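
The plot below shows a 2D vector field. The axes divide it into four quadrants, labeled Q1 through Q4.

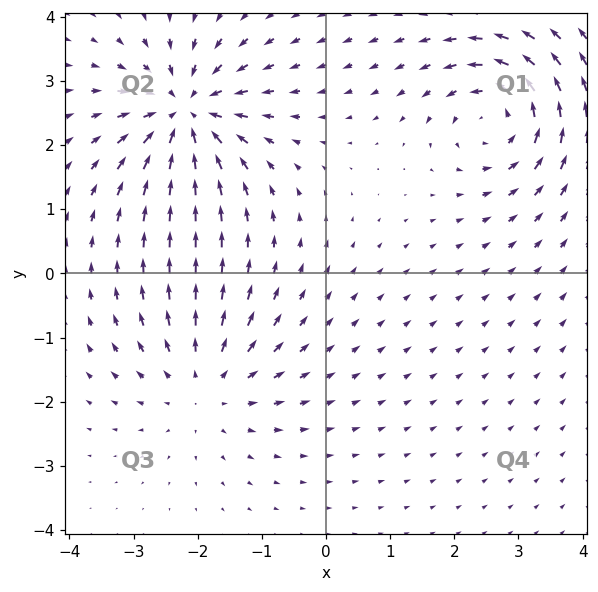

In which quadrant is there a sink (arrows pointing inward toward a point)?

Q2

The sink sits at approximately (-2.2, 2.5), which lies in quadrant Q2. The divergence there is about -6, negative as expected for a sink.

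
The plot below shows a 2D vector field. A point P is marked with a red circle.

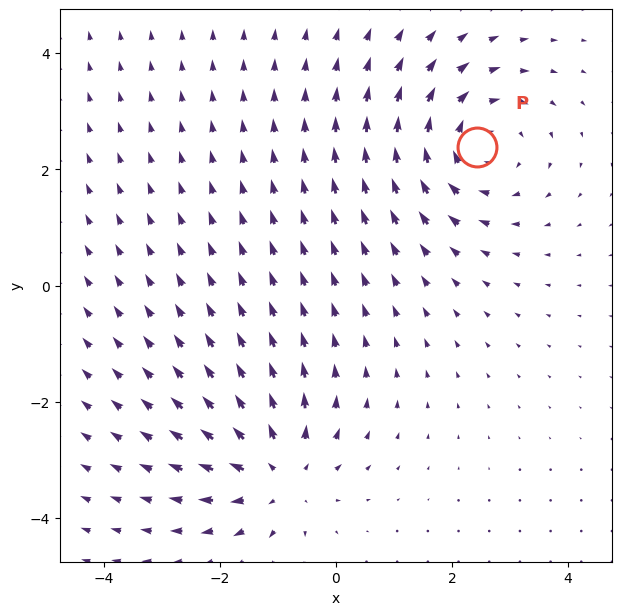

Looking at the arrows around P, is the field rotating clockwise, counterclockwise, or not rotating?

Near P at (2.4, 2.4) the arrows circulate clockwise. The curl (z-component) there is about -4; negative curl means clockwise rotation.

clockwise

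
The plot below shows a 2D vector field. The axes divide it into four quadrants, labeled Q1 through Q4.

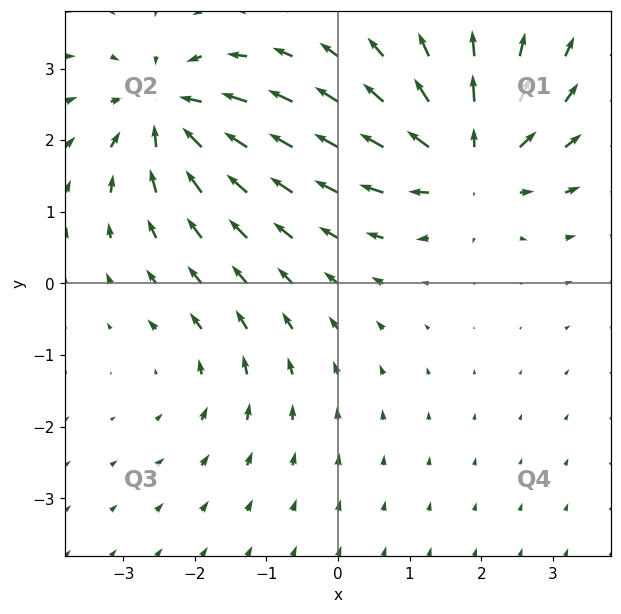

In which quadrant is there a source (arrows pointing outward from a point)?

The source sits at approximately (1.8, 1.7), which lies in quadrant Q1. The divergence there is about +6, positive as expected for a source.

Q1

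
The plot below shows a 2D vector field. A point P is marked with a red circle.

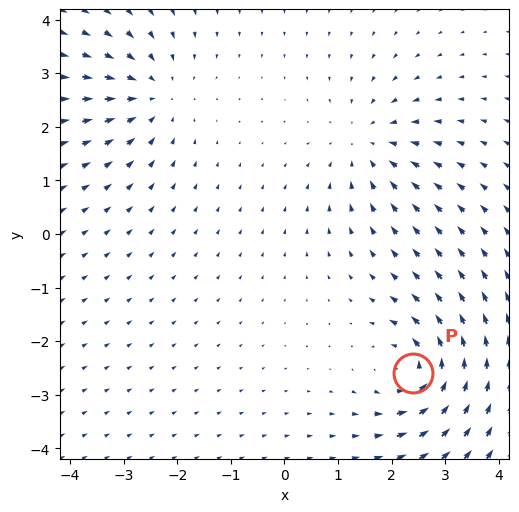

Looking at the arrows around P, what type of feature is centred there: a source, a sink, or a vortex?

At P (2.4, -2.6) the arrows circulate counterclockwise. Divergence ≈0, curl about +7 — near-zero divergence with nonzero curl is a vortex.

vortex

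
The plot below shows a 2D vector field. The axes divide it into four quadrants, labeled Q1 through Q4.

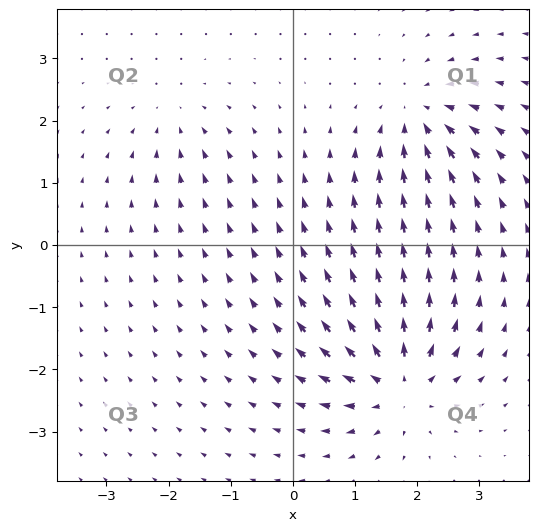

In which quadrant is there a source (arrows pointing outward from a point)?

Q4

The source sits at approximately (1.7, -2.2), which lies in quadrant Q4. The divergence there is about +7, positive as expected for a source.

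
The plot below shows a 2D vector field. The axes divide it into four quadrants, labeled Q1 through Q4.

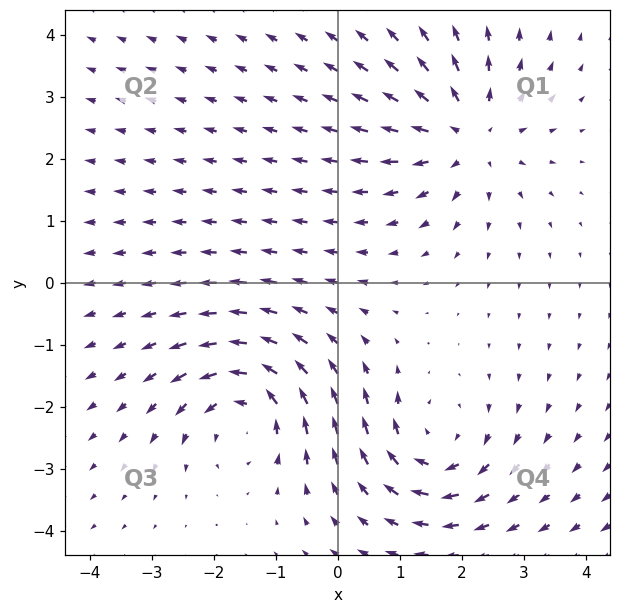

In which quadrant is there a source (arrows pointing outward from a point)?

The source sits at approximately (2.1, 2.4), which lies in quadrant Q1. The divergence there is about +5, positive as expected for a source.

Q1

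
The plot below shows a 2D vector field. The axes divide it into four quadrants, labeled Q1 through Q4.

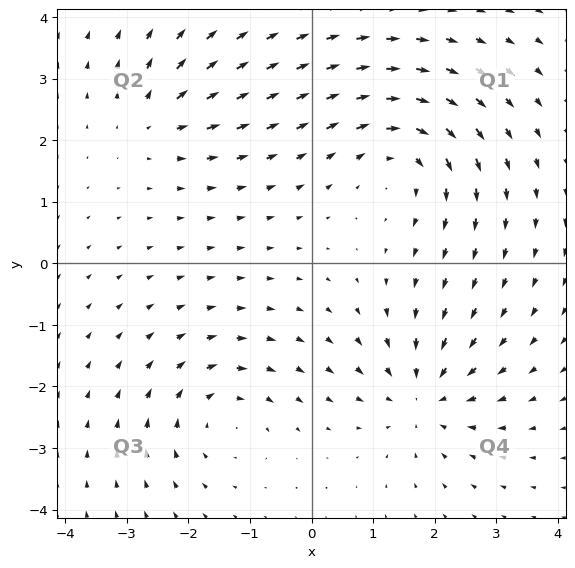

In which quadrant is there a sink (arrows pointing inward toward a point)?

Q4

The sink sits at approximately (1.8, -2.2), which lies in quadrant Q4. The divergence there is about -5, negative as expected for a sink.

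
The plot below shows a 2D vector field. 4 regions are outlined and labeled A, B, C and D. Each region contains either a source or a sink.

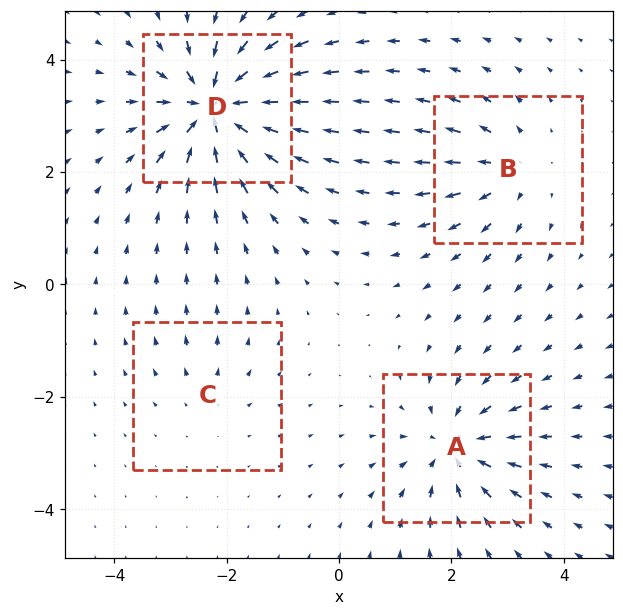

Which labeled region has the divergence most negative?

D

Divergence at each region's feature centre — A: about -6, B: about +4, C: about +2, D: about -9. Region D is most negative.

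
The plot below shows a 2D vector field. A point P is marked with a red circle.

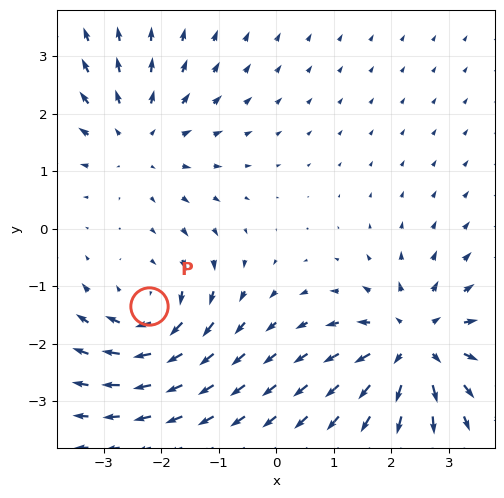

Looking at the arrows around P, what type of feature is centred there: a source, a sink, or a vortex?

At P (-2.2, -1.3) the arrows circulate clockwise. Divergence ≈0, curl about -5 — near-zero divergence with nonzero curl is a vortex.

vortex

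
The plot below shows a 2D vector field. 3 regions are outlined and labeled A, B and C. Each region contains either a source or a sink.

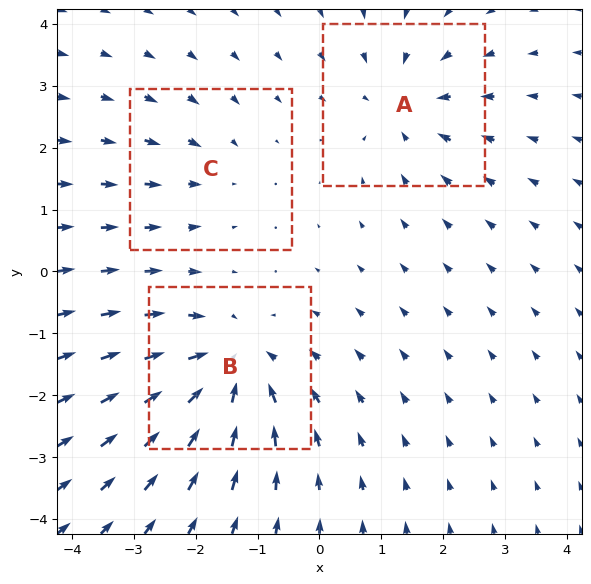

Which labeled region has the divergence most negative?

B

Divergence at each region's feature centre — A: about -3, B: about -5, C: about -2. Region B is most negative.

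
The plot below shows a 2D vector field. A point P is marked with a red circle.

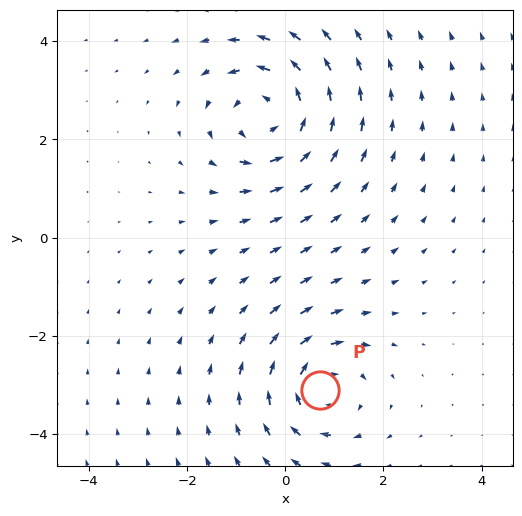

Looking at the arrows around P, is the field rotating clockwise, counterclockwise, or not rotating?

clockwise

Near P at (0.7, -3.1) the arrows circulate clockwise. The curl (z-component) there is about -3; negative curl means clockwise rotation.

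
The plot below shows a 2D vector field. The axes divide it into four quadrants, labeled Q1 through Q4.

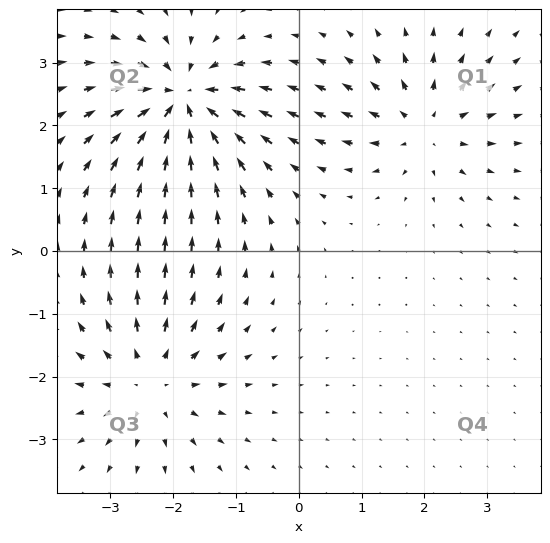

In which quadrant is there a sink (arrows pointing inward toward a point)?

Q2

The sink sits at approximately (-1.8, 2.4), which lies in quadrant Q2. The divergence there is about -7, negative as expected for a sink.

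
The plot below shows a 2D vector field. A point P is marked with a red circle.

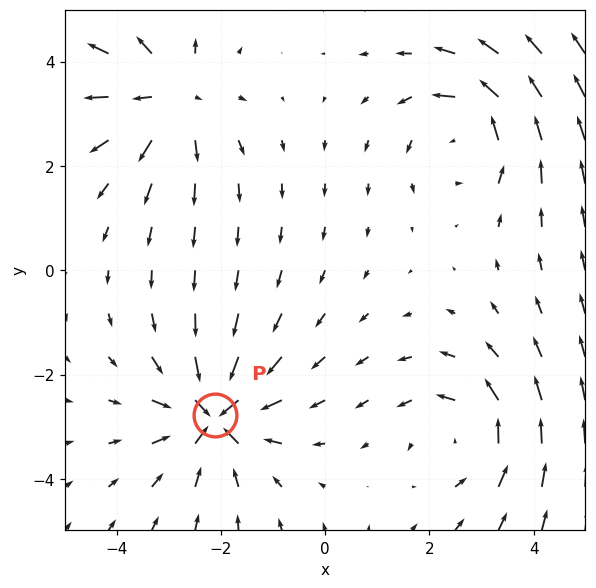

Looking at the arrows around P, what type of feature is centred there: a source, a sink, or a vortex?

sink

At P (-2.1, -2.8) the arrows converge inward. Divergence about -5, curl ≈0 — negative divergence with near-zero curl is a sink.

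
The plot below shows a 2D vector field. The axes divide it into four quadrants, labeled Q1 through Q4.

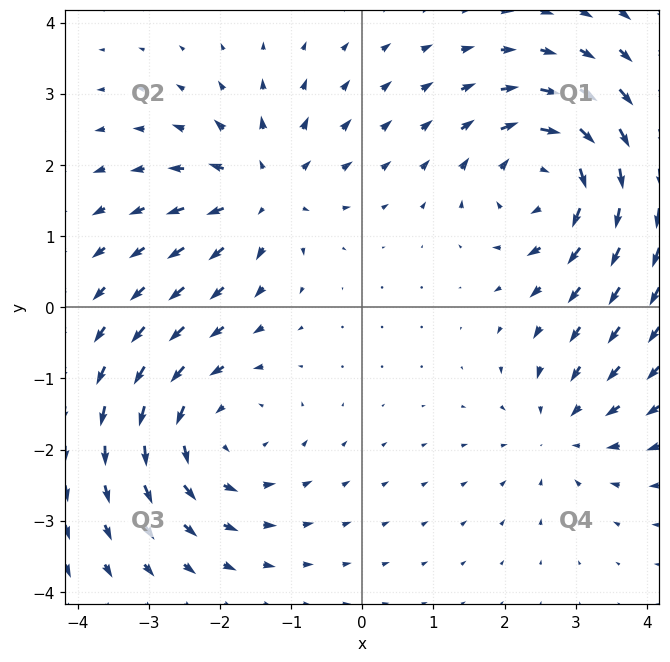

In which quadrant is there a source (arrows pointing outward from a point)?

Q2

The source sits at approximately (-1.4, 1.6), which lies in quadrant Q2. The divergence there is about +4, positive as expected for a source.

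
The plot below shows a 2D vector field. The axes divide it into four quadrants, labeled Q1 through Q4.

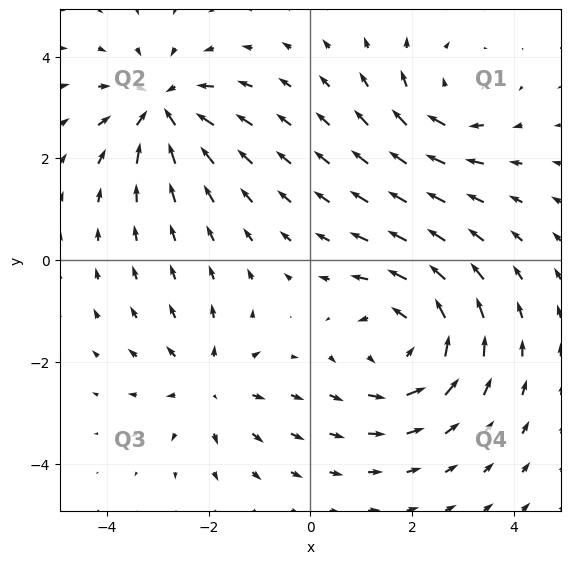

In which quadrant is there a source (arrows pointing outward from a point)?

Q3

The source sits at approximately (-2.0, -2.4), which lies in quadrant Q3. The divergence there is about +3, positive as expected for a source.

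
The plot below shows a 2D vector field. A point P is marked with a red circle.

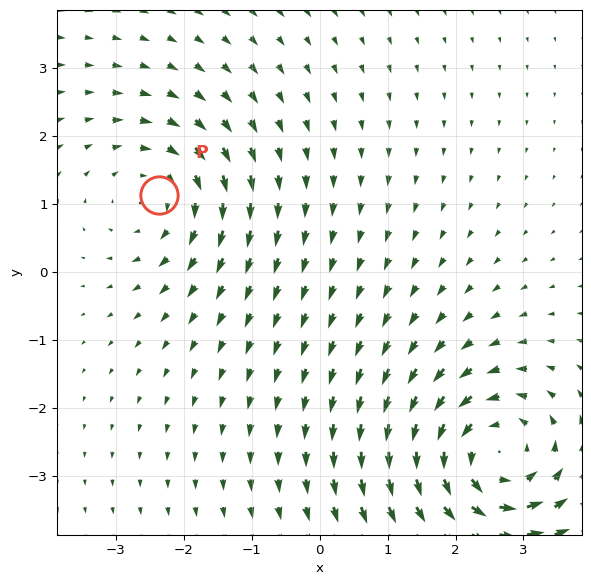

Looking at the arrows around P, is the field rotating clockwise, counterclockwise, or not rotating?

Near P at (-2.4, 1.1) the arrows circulate clockwise. The curl (z-component) there is about -3; negative curl means clockwise rotation.

clockwise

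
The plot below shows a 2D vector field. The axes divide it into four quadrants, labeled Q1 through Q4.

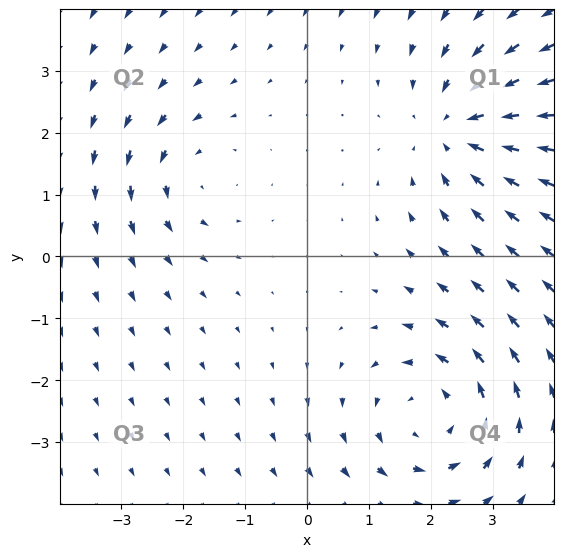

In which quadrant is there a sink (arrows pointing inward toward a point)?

Q1

The sink sits at approximately (2.5, 2.1), which lies in quadrant Q1. The divergence there is about -4, negative as expected for a sink.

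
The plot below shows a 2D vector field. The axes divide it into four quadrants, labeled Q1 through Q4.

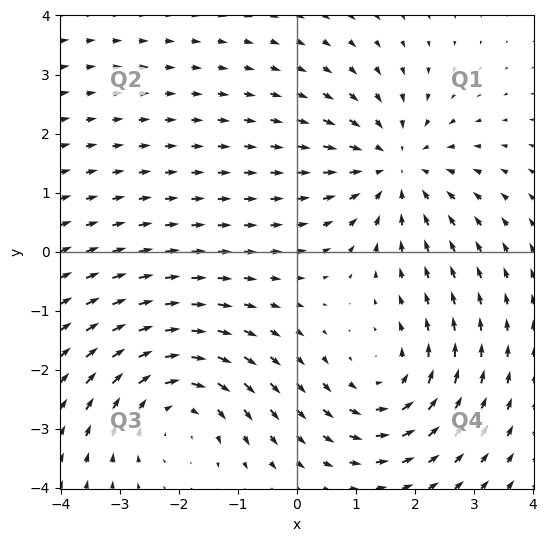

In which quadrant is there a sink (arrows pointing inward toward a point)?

The sink sits at approximately (1.7, 1.4), which lies in quadrant Q1. The divergence there is about -4, negative as expected for a sink.

Q1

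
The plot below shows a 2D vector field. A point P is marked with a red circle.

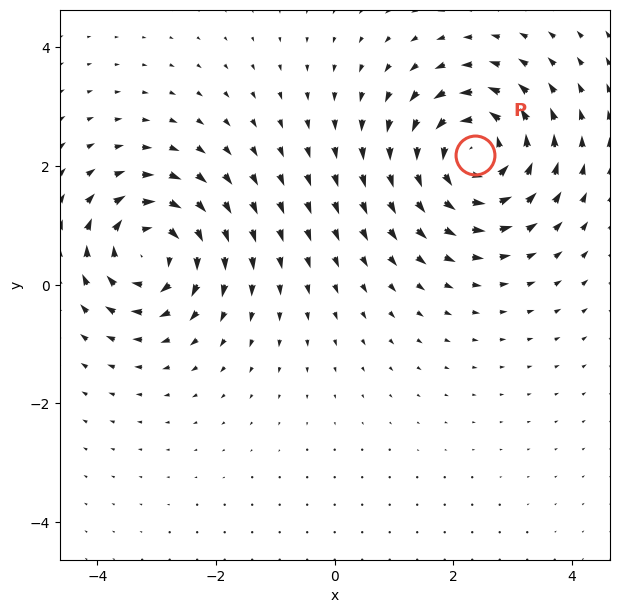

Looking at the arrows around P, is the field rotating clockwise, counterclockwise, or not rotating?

counterclockwise

Near P at (2.4, 2.2) the arrows circulate counterclockwise. The curl (z-component) there is about +5; positive curl means counterclockwise rotation.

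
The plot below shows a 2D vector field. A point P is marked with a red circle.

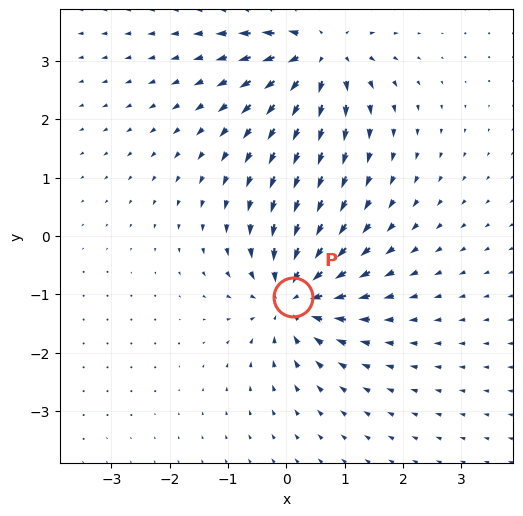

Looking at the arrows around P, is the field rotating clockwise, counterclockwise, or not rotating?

not rotating

Near P at (0.1, -1.0) the arrows show no circulation. The curl there is ≈0.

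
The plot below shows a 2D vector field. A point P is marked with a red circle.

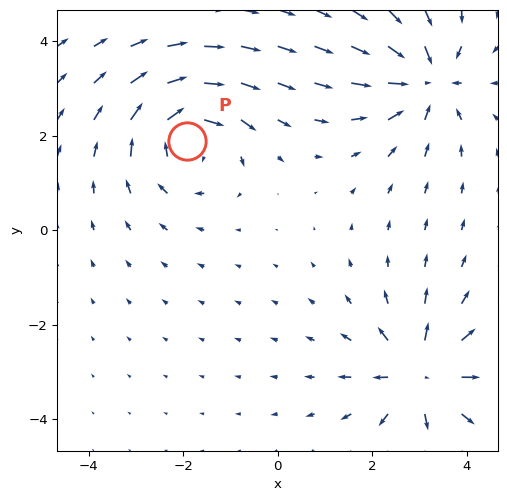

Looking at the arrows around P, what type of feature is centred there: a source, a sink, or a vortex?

vortex

At P (-1.9, 1.9) the arrows circulate clockwise. Divergence ≈0, curl about -5 — near-zero divergence with nonzero curl is a vortex.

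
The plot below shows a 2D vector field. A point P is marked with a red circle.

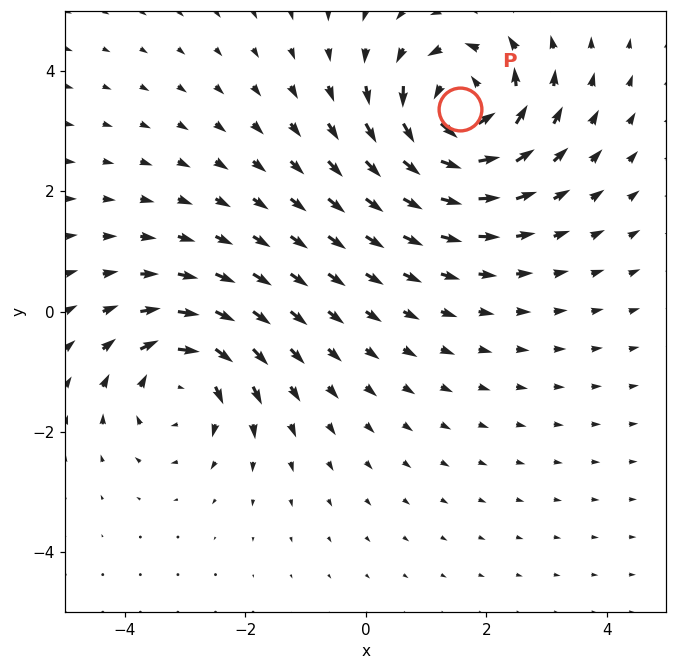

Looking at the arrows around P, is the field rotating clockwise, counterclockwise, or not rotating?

counterclockwise

Near P at (1.6, 3.4) the arrows circulate counterclockwise. The curl (z-component) there is about +5; positive curl means counterclockwise rotation.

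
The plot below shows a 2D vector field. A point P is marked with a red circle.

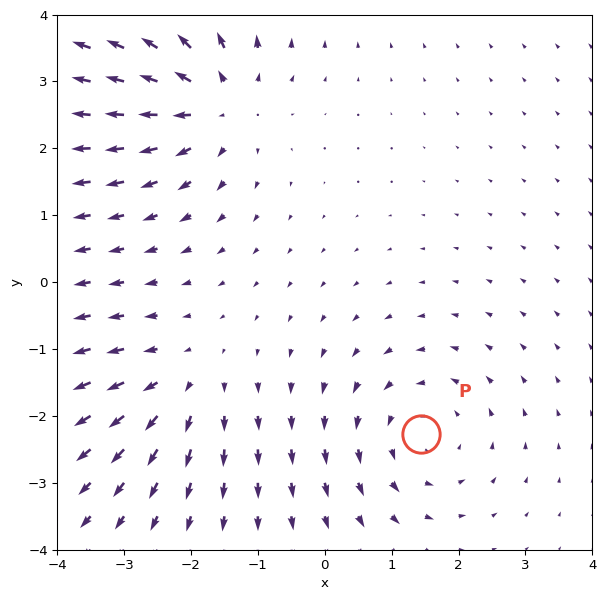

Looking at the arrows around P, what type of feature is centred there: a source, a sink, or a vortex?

vortex

At P (1.4, -2.3) the arrows circulate counterclockwise. Divergence ≈0, curl about +4 — near-zero divergence with nonzero curl is a vortex.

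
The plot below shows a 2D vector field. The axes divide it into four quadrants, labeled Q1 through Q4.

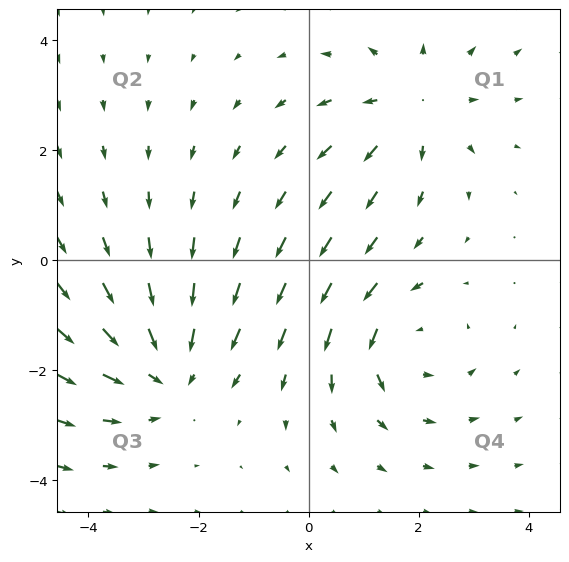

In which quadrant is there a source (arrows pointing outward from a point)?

Q1

The source sits at approximately (1.9, 2.8), which lies in quadrant Q1. The divergence there is about +4, positive as expected for a source.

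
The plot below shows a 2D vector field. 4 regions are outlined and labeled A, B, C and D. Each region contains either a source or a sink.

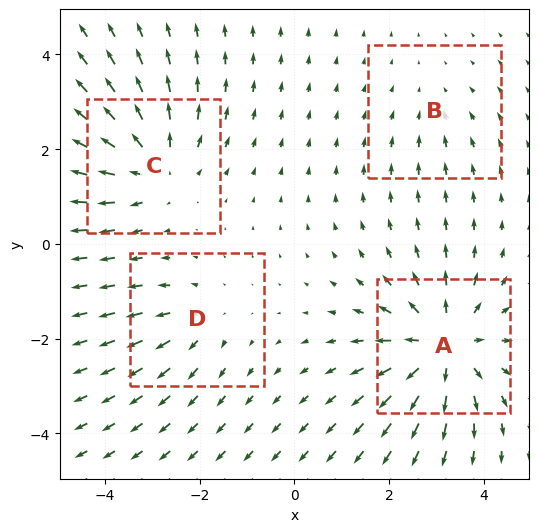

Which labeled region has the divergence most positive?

A

Divergence at each region's feature centre — A: about +7, B: about -2, C: about +5, D: about +3. Region A is most positive.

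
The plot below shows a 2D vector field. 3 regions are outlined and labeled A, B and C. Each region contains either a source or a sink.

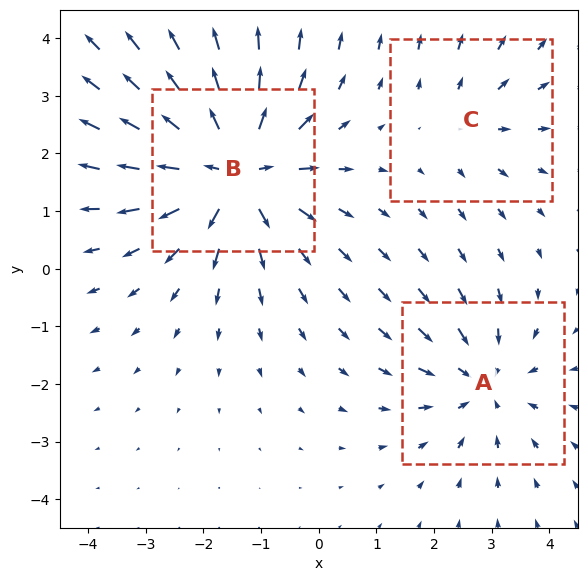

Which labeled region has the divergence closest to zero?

Divergence at each region's feature centre — A: about -3, B: about +5, C: about +2. Region C is closest to zero.

C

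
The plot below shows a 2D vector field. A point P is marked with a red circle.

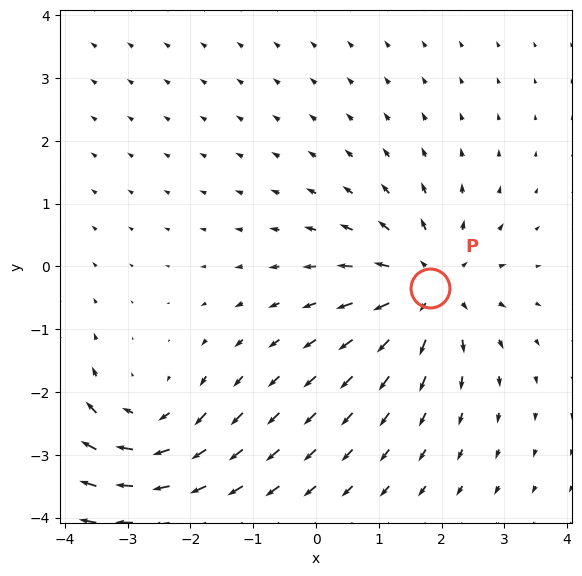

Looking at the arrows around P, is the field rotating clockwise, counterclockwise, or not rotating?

Near P at (1.8, -0.3) the arrows show no circulation. The curl there is ≈0.

not rotating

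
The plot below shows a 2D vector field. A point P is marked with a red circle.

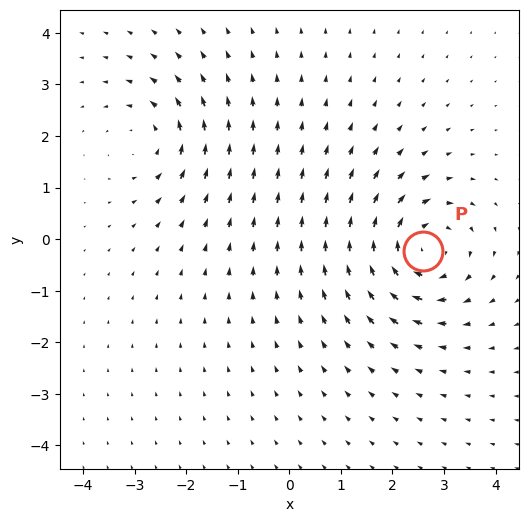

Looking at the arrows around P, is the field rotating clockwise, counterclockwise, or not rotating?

Near P at (2.6, -0.2) the arrows circulate clockwise. The curl (z-component) there is about -4; negative curl means clockwise rotation.

clockwise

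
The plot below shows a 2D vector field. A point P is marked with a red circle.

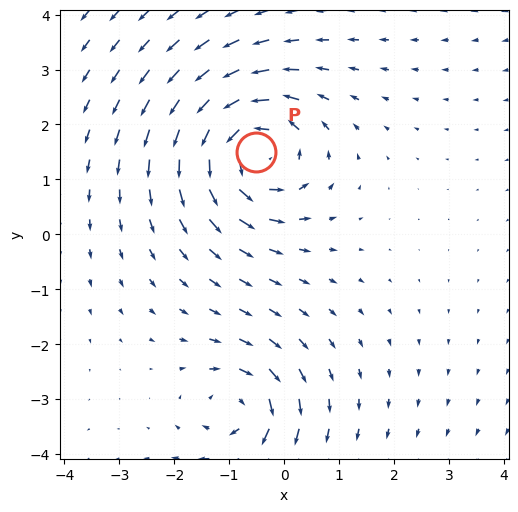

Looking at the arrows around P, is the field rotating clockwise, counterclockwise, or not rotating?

Near P at (-0.5, 1.5) the arrows circulate counterclockwise. The curl (z-component) there is about +5; positive curl means counterclockwise rotation.

counterclockwise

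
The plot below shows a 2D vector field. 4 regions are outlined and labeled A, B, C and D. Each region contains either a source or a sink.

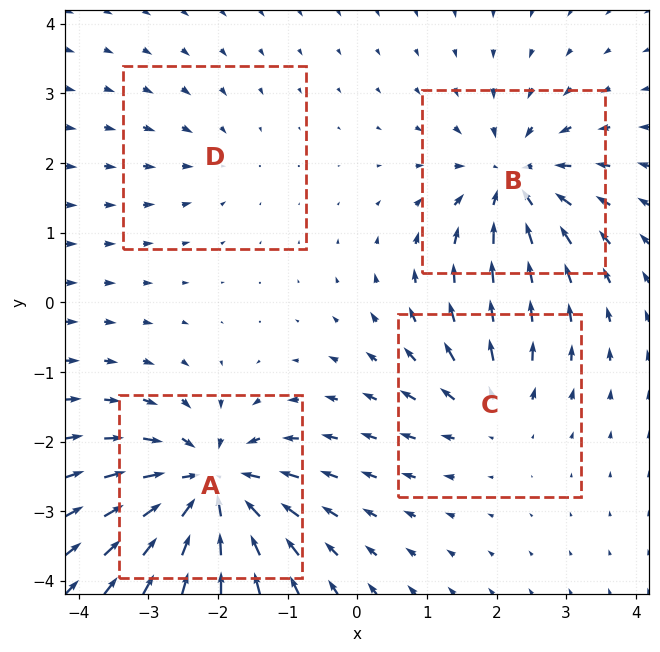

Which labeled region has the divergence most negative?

Divergence at each region's feature centre — A: about -8, B: about -6, C: about +4, D: about -2. Region A is most negative.

A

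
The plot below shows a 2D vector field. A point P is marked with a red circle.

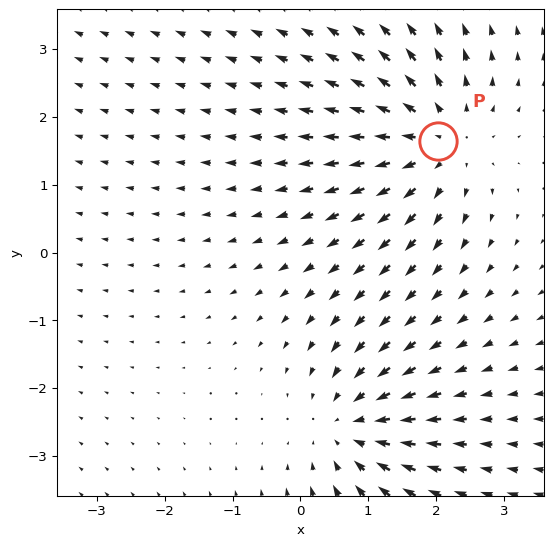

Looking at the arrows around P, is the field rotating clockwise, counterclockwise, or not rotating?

not rotating

Near P at (2.0, 1.6) the arrows show no circulation. The curl there is ≈0.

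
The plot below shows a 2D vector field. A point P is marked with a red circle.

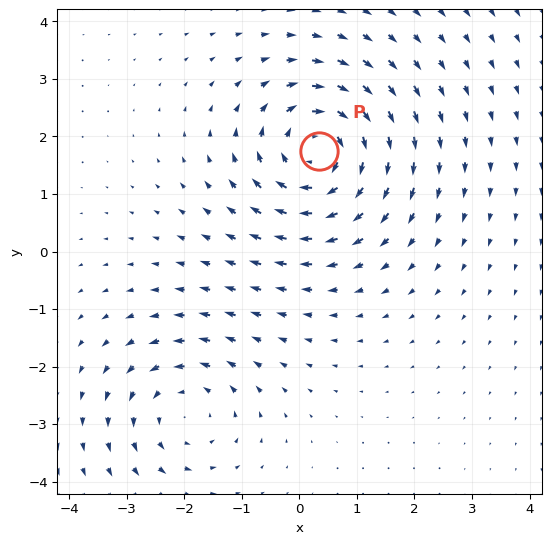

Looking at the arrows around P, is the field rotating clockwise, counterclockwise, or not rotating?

Near P at (0.3, 1.7) the arrows circulate clockwise. The curl (z-component) there is about -5; negative curl means clockwise rotation.

clockwise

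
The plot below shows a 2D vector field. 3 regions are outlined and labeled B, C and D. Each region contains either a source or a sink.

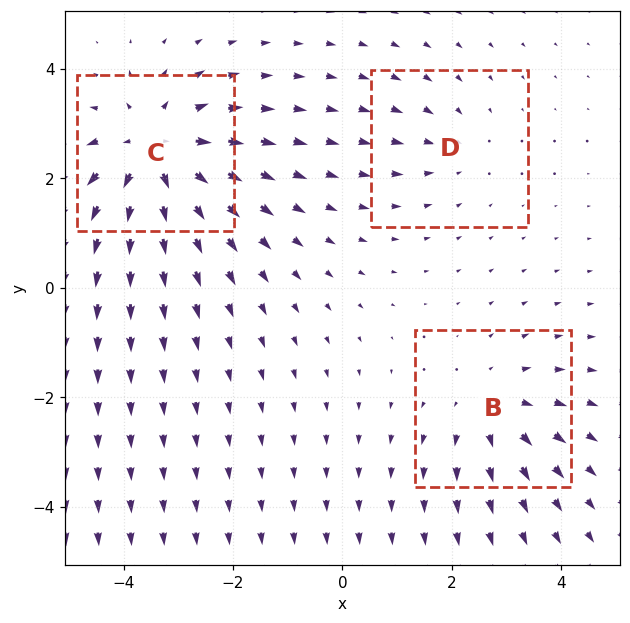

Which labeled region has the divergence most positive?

C

Divergence at each region's feature centre — B: about +3, C: about +5, D: about -2. Region C is most positive.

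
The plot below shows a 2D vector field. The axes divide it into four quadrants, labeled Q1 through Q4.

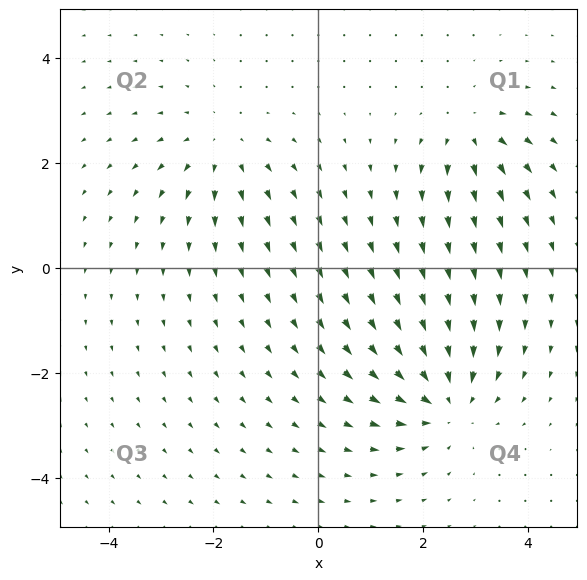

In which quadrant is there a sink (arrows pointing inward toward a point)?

The sink sits at approximately (2.4, -2.5), which lies in quadrant Q4. The divergence there is about -5, negative as expected for a sink.

Q4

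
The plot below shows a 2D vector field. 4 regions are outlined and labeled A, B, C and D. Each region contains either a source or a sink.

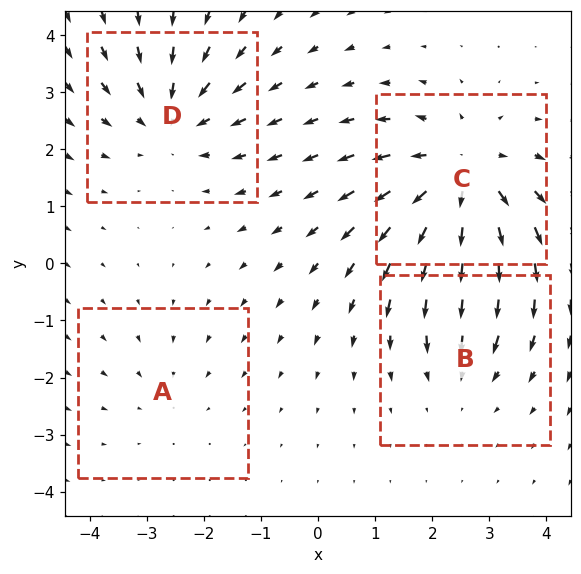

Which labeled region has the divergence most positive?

C

Divergence at each region's feature centre — A: about -2, B: about -3, C: about +6, D: about -4. Region C is most positive.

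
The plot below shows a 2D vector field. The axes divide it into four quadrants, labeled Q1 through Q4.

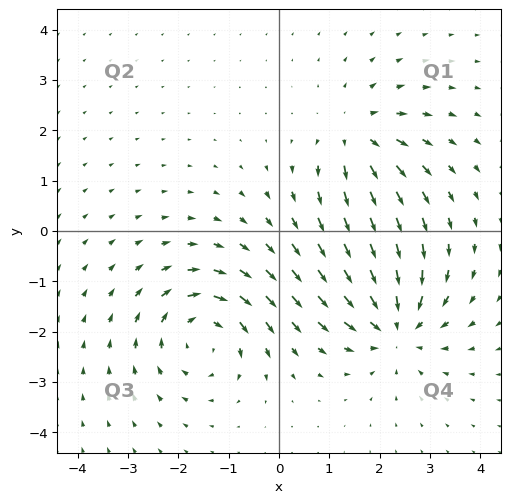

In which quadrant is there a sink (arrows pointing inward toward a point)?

The sink sits at approximately (2.3, -1.9), which lies in quadrant Q4. The divergence there is about -5, negative as expected for a sink.

Q4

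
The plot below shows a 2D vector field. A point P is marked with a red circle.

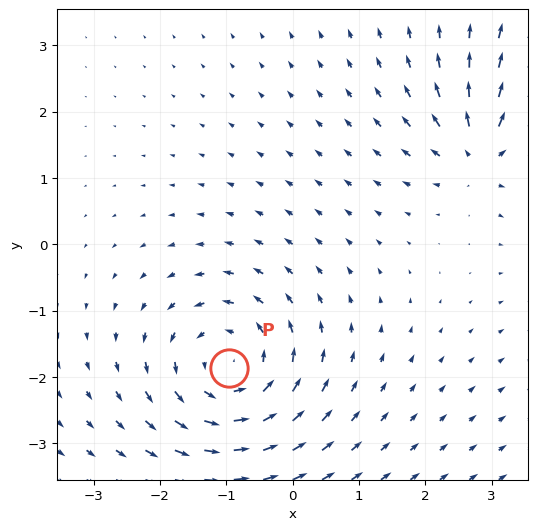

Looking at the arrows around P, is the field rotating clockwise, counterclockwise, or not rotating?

counterclockwise

Near P at (-1.0, -1.9) the arrows circulate counterclockwise. The curl (z-component) there is about +5; positive curl means counterclockwise rotation.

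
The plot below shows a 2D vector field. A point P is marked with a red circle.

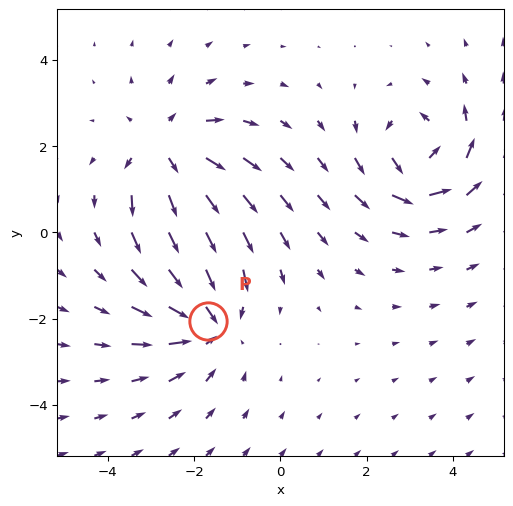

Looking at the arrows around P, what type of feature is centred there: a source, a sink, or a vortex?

sink

At P (-1.7, -2.0) the arrows converge inward. Divergence about -3, curl ≈0 — negative divergence with near-zero curl is a sink.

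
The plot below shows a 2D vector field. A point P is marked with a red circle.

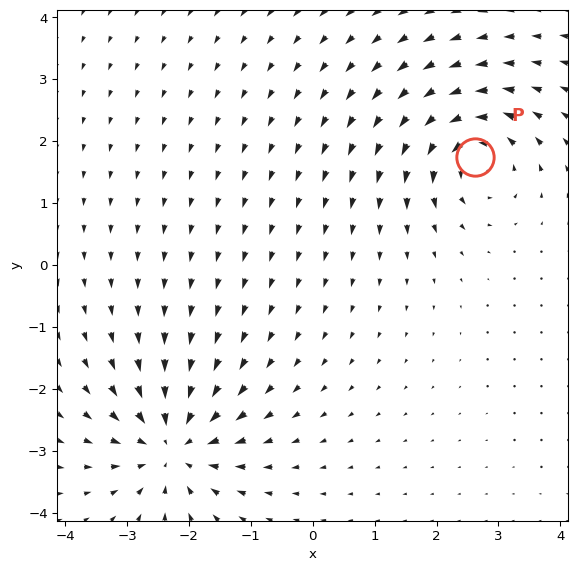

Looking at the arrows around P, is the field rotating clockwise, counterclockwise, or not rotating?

counterclockwise

Near P at (2.6, 1.8) the arrows circulate counterclockwise. The curl (z-component) there is about +4; positive curl means counterclockwise rotation.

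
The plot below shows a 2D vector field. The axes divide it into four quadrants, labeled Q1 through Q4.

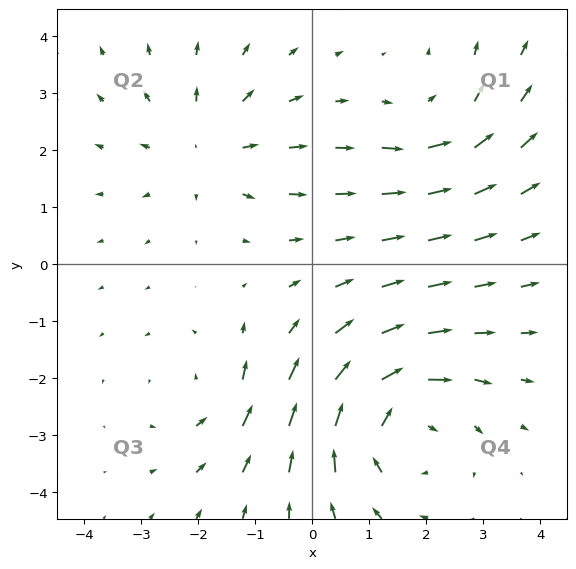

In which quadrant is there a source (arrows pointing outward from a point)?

The source sits at approximately (-1.9, 2.0), which lies in quadrant Q2. The divergence there is about +3, positive as expected for a source.

Q2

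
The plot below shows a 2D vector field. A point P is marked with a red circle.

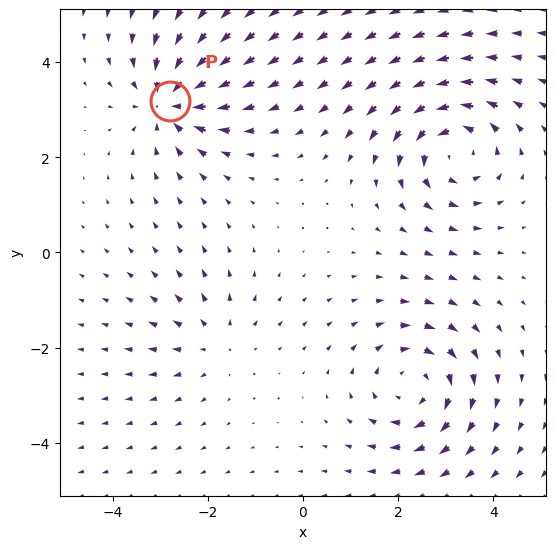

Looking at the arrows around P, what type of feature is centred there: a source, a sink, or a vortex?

sink

At P (-2.8, 3.2) the arrows converge inward. Divergence about -5, curl ≈0 — negative divergence with near-zero curl is a sink.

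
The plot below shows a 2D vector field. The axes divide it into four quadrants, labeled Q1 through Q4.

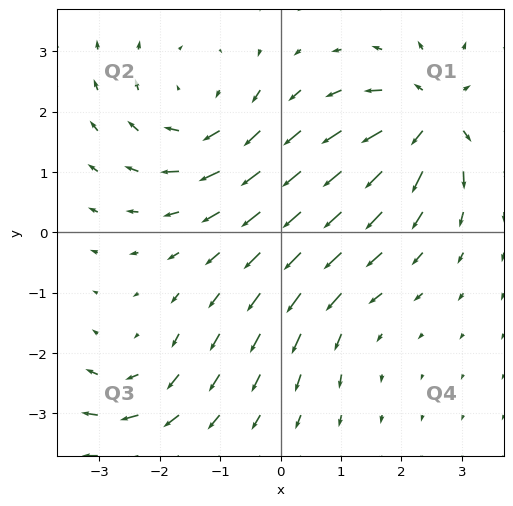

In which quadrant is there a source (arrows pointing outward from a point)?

The source sits at approximately (2.5, 1.9), which lies in quadrant Q1. The divergence there is about +6, positive as expected for a source.

Q1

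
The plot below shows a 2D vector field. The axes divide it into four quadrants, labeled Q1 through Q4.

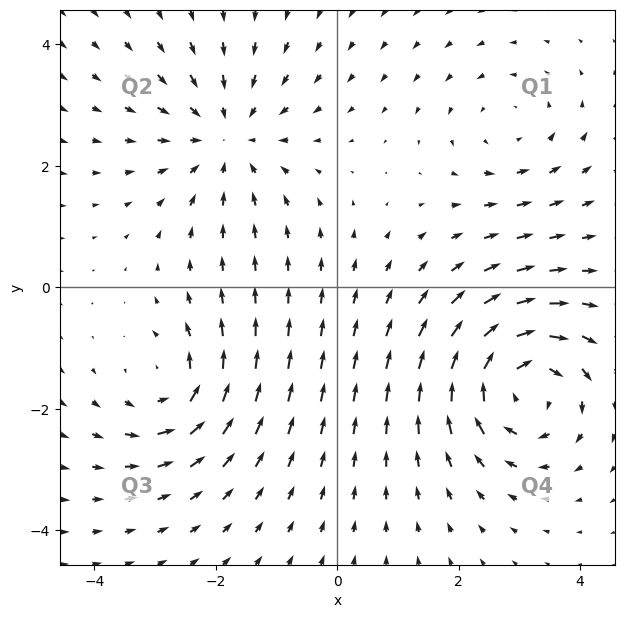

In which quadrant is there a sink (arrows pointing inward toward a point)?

Q2

The sink sits at approximately (-1.8, 2.5), which lies in quadrant Q2. The divergence there is about -3, negative as expected for a sink.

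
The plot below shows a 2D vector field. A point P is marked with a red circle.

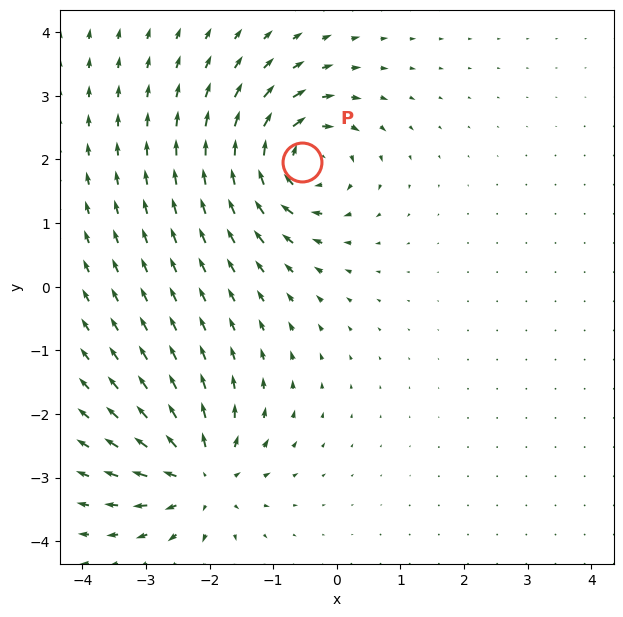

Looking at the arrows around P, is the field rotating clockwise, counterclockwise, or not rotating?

Near P at (-0.5, 2.0) the arrows circulate clockwise. The curl (z-component) there is about -5; negative curl means clockwise rotation.

clockwise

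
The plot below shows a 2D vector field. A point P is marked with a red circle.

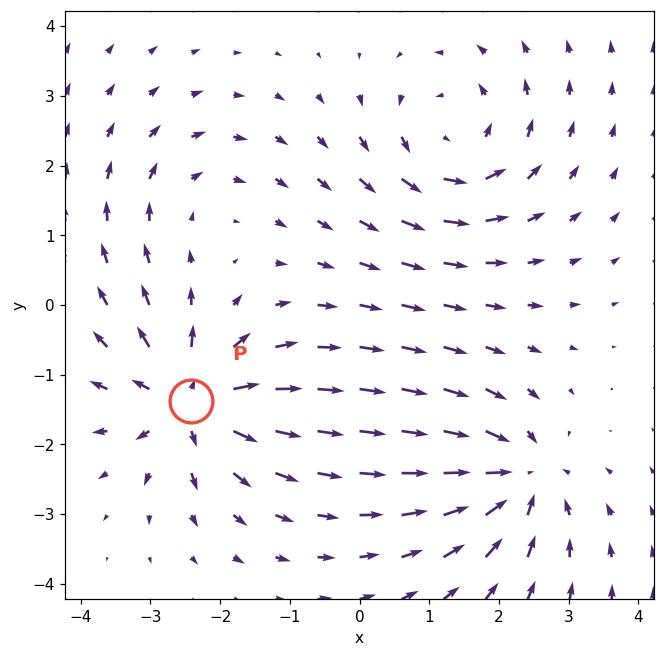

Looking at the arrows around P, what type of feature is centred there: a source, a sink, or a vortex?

At P (-2.4, -1.4) the arrows spread outward. Divergence about +6, curl ≈0 — positive divergence with near-zero curl is a source.

source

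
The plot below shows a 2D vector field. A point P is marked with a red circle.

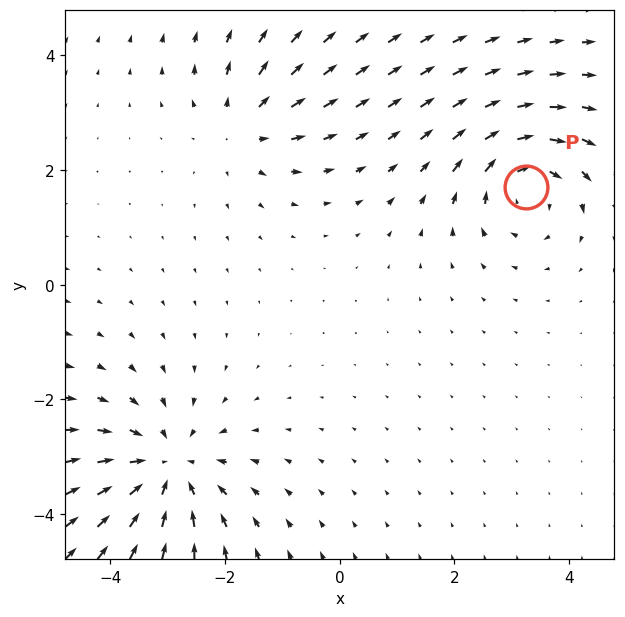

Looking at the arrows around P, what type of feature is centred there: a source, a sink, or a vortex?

At P (3.2, 1.7) the arrows circulate clockwise. Divergence ≈0, curl about -5 — near-zero divergence with nonzero curl is a vortex.

vortex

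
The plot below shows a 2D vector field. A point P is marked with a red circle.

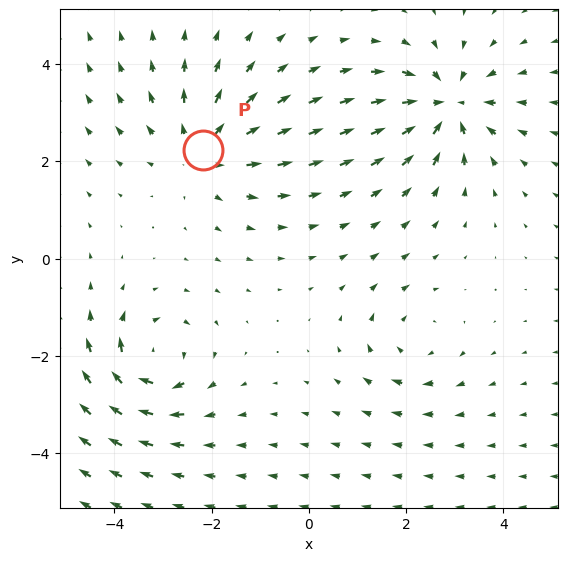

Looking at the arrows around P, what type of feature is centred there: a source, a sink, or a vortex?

source

At P (-2.2, 2.2) the arrows spread outward. Divergence about +4, curl ≈0 — positive divergence with near-zero curl is a source.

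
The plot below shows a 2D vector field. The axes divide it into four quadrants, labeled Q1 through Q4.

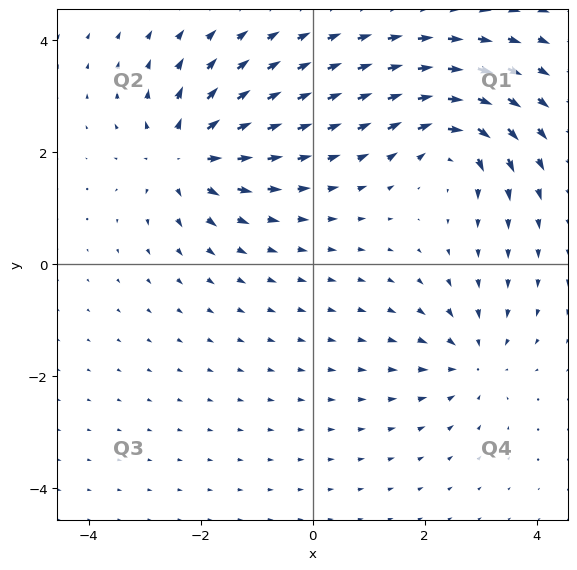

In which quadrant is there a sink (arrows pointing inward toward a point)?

Q4

The sink sits at approximately (2.8, -1.7), which lies in quadrant Q4. The divergence there is about -4, negative as expected for a sink.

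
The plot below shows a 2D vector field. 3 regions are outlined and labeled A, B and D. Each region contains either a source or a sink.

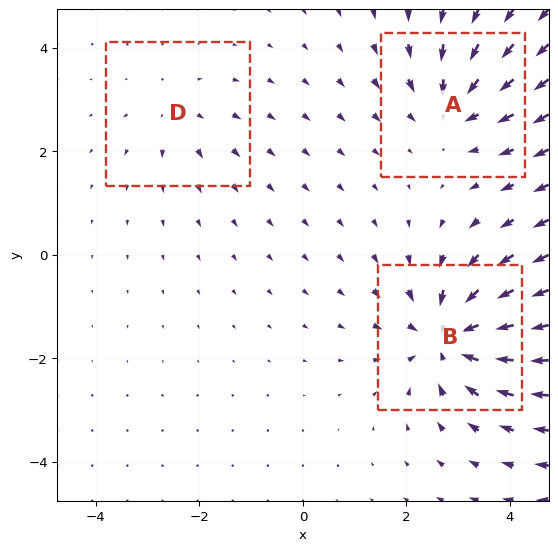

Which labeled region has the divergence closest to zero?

Divergence at each region's feature centre — A: about -3, B: about -5, D: about +2. Region D is closest to zero.

D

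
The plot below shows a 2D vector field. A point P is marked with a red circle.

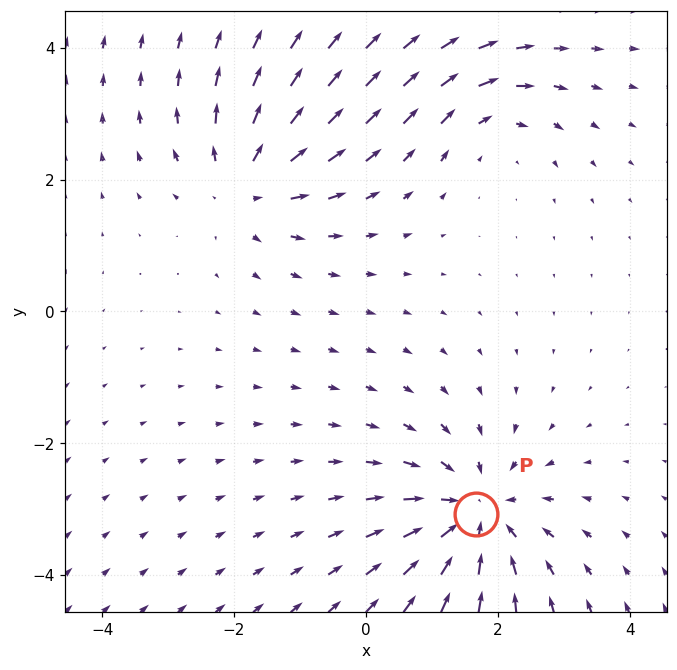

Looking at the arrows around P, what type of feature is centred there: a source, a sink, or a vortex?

At P (1.7, -3.1) the arrows converge inward. Divergence about -5, curl ≈0 — negative divergence with near-zero curl is a sink.

sink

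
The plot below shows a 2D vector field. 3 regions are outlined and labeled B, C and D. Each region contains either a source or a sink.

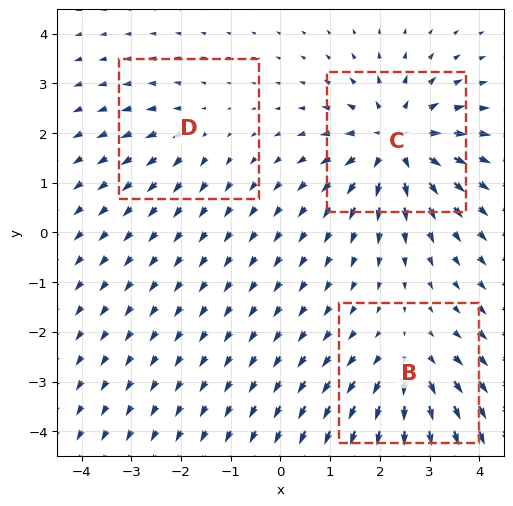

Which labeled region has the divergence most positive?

C

Divergence at each region's feature centre — B: about +3, C: about +5, D: about +2. Region C is most positive.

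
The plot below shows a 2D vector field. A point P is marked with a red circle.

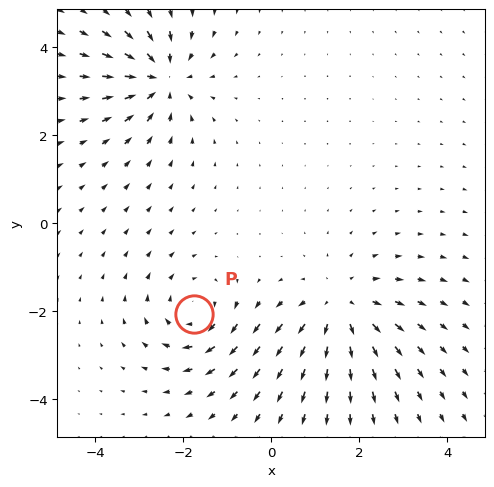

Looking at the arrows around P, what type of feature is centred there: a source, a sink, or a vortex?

At P (-1.7, -2.1) the arrows circulate clockwise. Divergence ≈0, curl about -4 — near-zero divergence with nonzero curl is a vortex.

vortex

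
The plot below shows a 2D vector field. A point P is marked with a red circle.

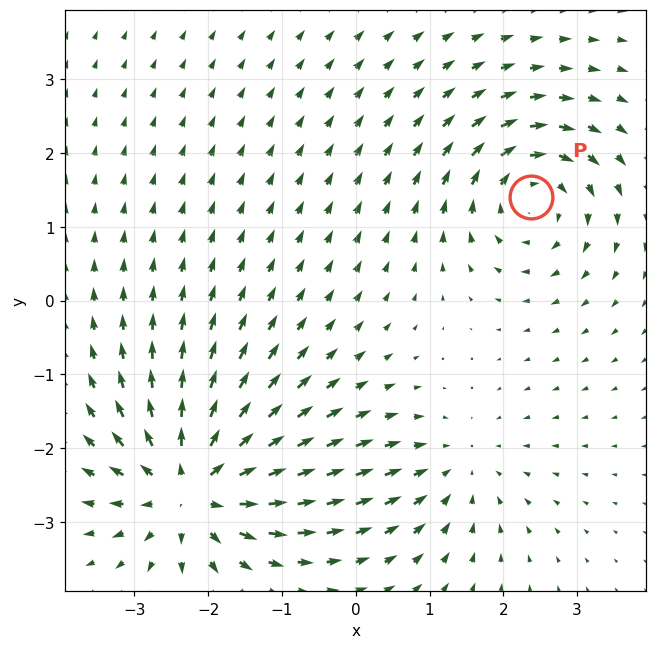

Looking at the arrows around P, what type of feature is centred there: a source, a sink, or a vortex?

At P (2.4, 1.4) the arrows circulate clockwise. Divergence ≈0, curl about -5 — near-zero divergence with nonzero curl is a vortex.

vortex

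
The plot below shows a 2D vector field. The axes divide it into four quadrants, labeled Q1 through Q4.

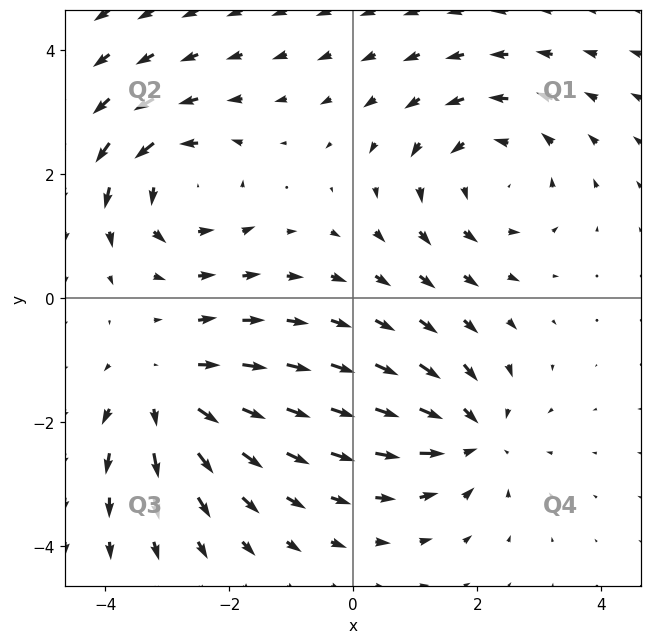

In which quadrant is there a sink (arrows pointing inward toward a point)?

Q4

The sink sits at approximately (1.9, -2.2), which lies in quadrant Q4. The divergence there is about -5, negative as expected for a sink.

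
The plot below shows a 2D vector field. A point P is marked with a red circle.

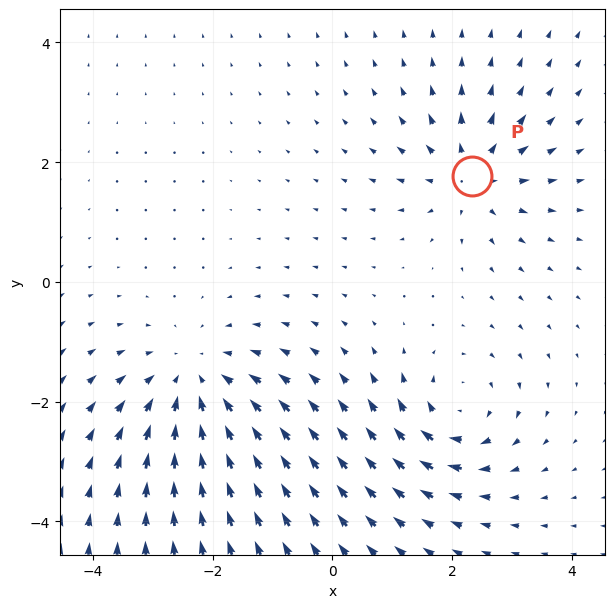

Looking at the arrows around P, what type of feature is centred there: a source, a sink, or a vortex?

At P (2.3, 1.8) the arrows spread outward. Divergence about +4, curl ≈0 — positive divergence with near-zero curl is a source.

source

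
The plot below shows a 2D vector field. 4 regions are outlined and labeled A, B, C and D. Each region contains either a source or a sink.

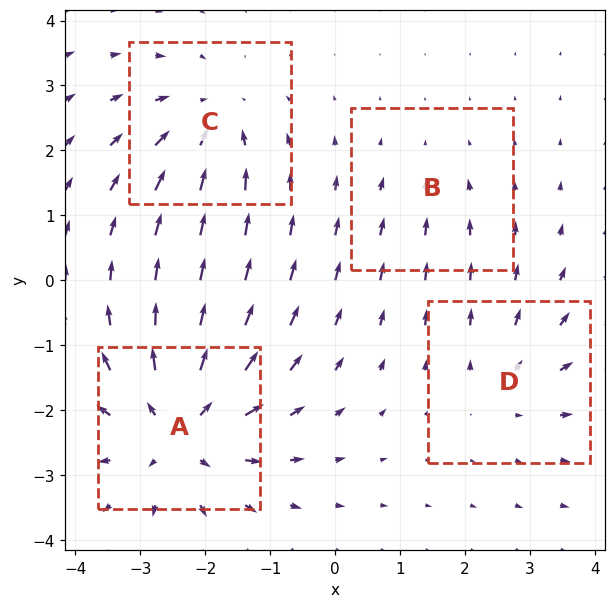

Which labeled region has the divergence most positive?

Divergence at each region's feature centre — A: about +6, B: about -2, C: about -4, D: about +3. Region A is most positive.

A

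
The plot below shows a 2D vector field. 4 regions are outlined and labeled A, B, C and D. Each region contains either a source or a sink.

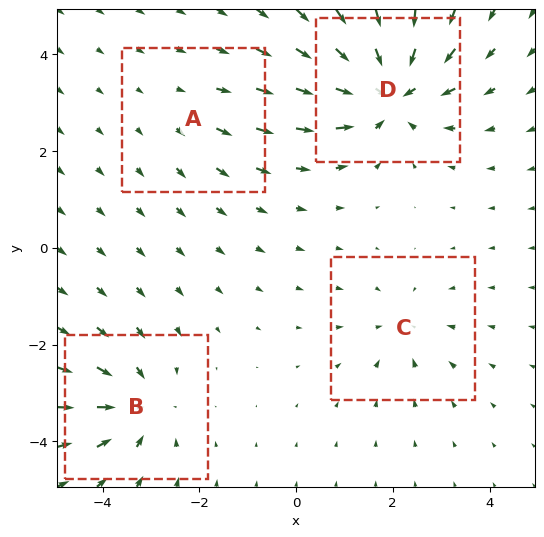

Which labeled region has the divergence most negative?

D

Divergence at each region's feature centre — A: about +2, B: about -5, C: about -3, D: about -7. Region D is most negative.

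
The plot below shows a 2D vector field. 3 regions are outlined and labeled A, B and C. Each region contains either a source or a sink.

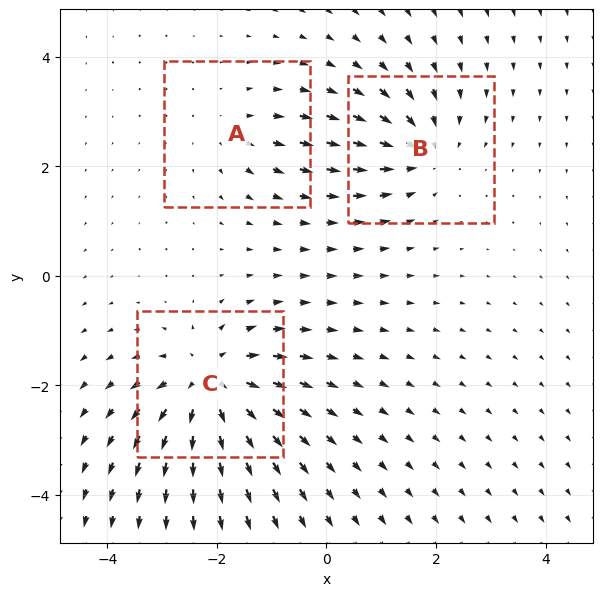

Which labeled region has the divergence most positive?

C

Divergence at each region's feature centre — A: about +2, B: about -4, C: about +5. Region C is most positive.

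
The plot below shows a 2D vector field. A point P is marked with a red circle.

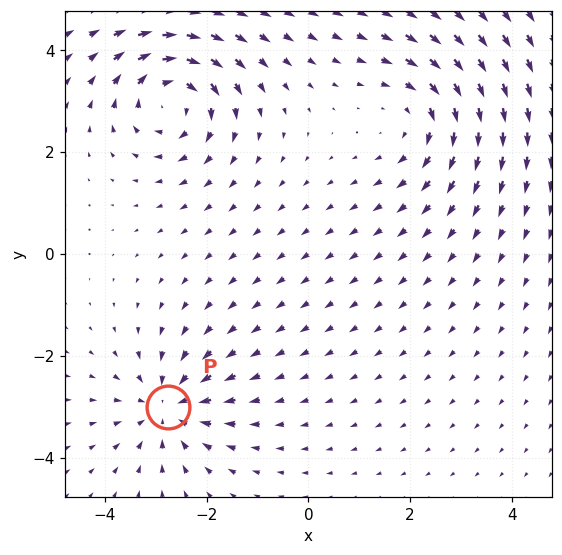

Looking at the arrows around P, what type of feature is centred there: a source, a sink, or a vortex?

At P (-2.8, -3.0) the arrows converge inward. Divergence about -4, curl ≈0 — negative divergence with near-zero curl is a sink.

sink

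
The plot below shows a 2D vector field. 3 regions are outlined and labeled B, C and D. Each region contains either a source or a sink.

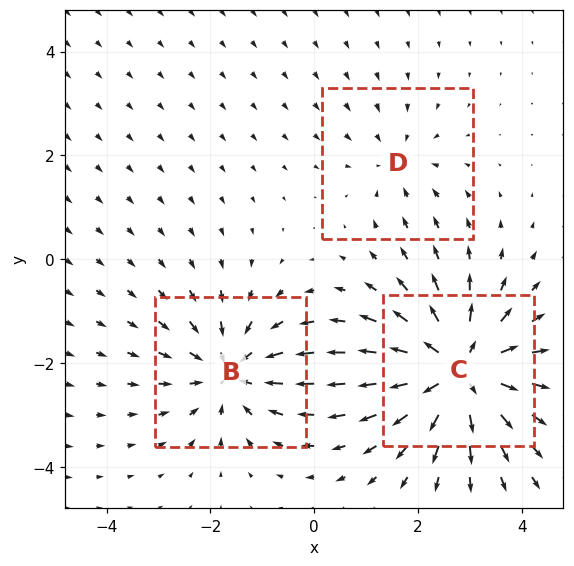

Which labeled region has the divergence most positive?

C

Divergence at each region's feature centre — B: about -4, C: about +5, D: about -2. Region C is most positive.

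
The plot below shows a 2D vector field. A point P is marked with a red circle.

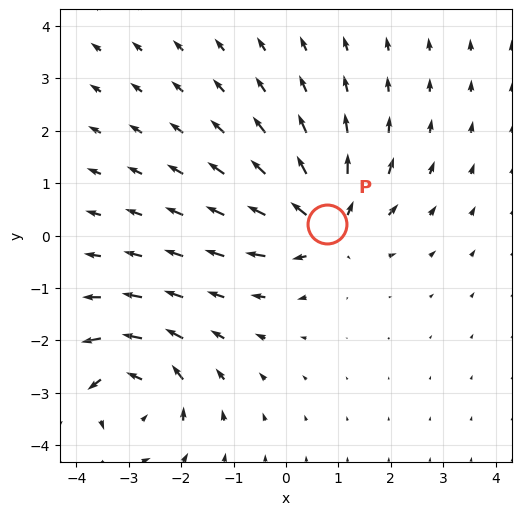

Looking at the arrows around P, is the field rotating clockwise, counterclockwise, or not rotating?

Near P at (0.8, 0.2) the arrows show no circulation. The curl there is ≈0.

not rotating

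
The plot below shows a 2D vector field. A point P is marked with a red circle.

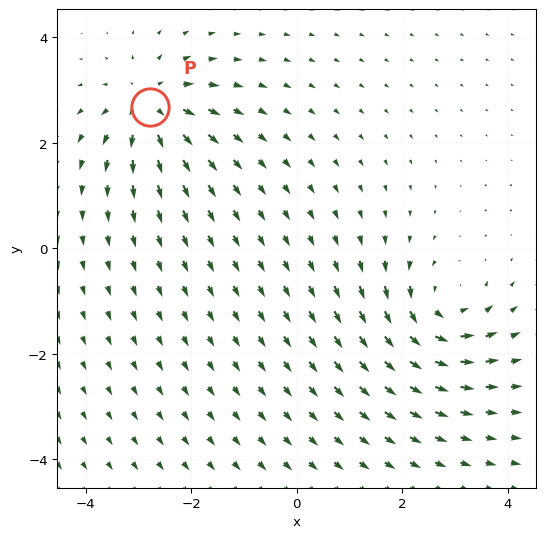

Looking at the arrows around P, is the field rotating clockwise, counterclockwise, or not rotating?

not rotating

Near P at (-2.8, 2.7) the arrows show no circulation. The curl there is ≈0.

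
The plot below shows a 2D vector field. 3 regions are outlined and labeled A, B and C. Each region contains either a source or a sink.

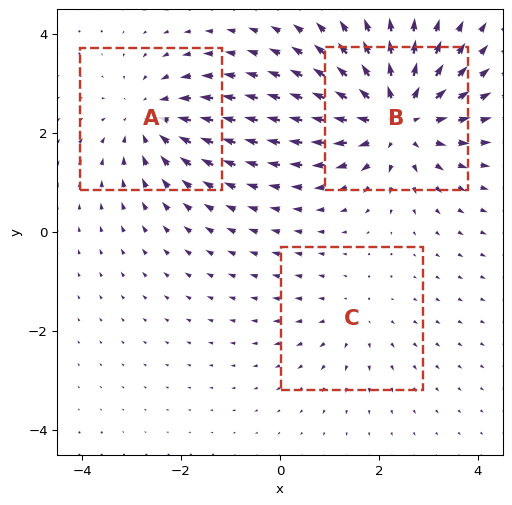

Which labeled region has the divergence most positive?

Divergence at each region's feature centre — A: about -3, B: about +5, C: about +2. Region B is most positive.

B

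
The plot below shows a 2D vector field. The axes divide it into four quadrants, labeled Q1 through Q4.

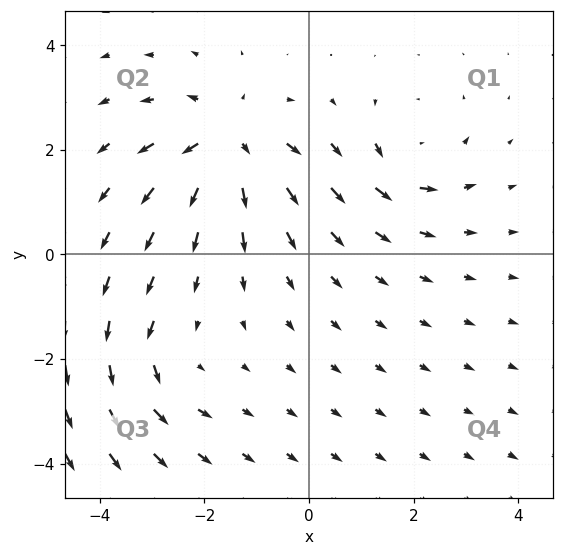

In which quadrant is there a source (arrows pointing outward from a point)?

The source sits at approximately (-1.6, 2.2), which lies in quadrant Q2. The divergence there is about +5, positive as expected for a source.

Q2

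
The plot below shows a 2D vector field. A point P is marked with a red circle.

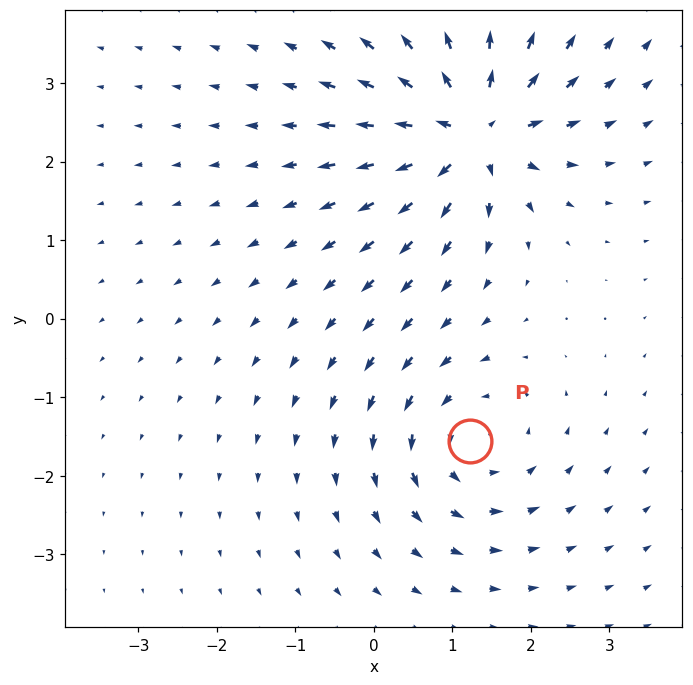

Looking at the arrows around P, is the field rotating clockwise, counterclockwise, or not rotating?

Near P at (1.2, -1.6) the arrows circulate counterclockwise. The curl (z-component) there is about +3; positive curl means counterclockwise rotation.

counterclockwise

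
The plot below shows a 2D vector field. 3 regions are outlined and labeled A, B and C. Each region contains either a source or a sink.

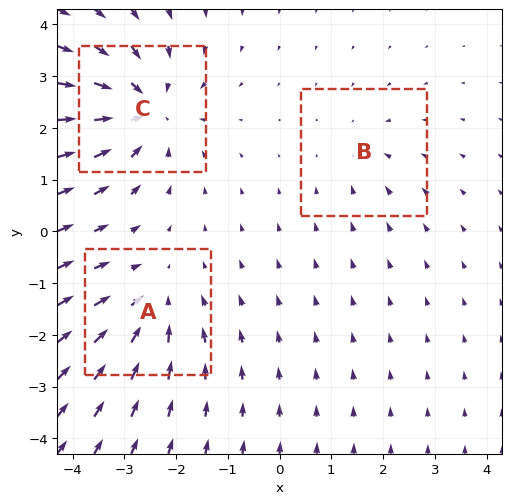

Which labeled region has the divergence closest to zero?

Divergence at each region's feature centre — A: about -3, B: about -2, C: about -4. Region B is closest to zero.

B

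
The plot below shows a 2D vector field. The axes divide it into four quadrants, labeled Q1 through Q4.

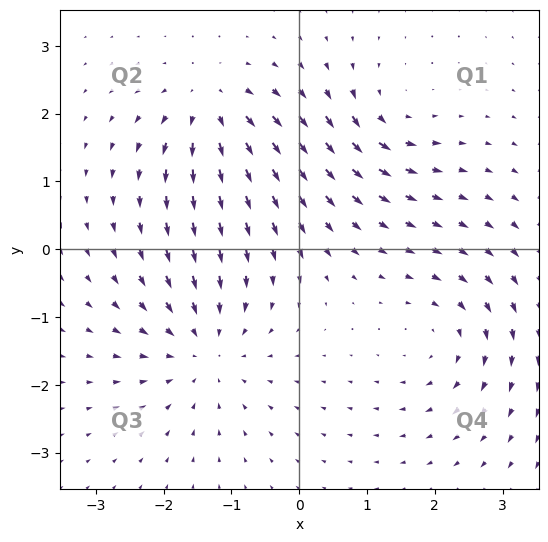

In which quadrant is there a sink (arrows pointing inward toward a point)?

Q3

The sink sits at approximately (-1.4, -1.5), which lies in quadrant Q3. The divergence there is about -4, negative as expected for a sink.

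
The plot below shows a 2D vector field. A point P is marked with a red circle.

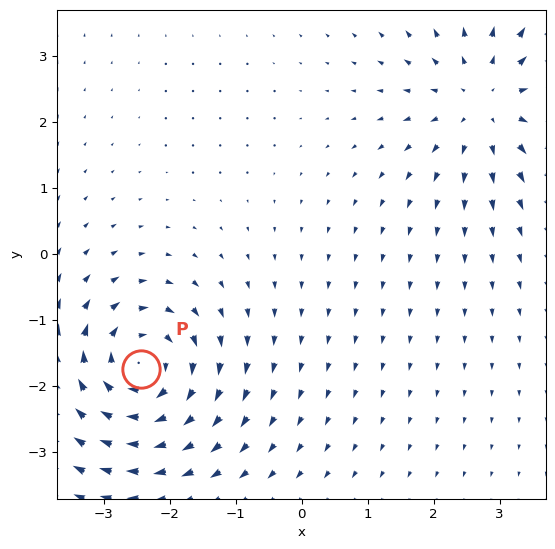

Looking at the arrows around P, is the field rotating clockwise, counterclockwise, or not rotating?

Near P at (-2.4, -1.7) the arrows circulate clockwise. The curl (z-component) there is about -6; negative curl means clockwise rotation.

clockwise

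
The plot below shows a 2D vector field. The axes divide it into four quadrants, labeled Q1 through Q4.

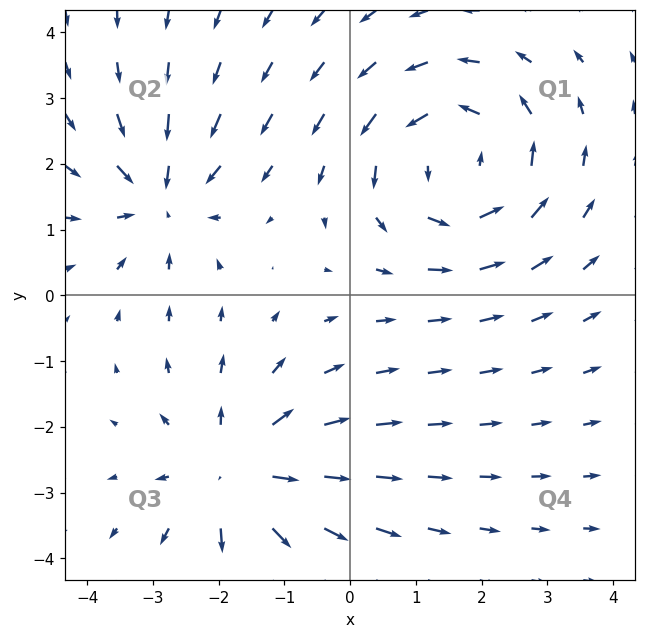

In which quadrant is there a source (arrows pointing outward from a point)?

The source sits at approximately (-1.7, -2.7), which lies in quadrant Q3. The divergence there is about +3, positive as expected for a source.

Q3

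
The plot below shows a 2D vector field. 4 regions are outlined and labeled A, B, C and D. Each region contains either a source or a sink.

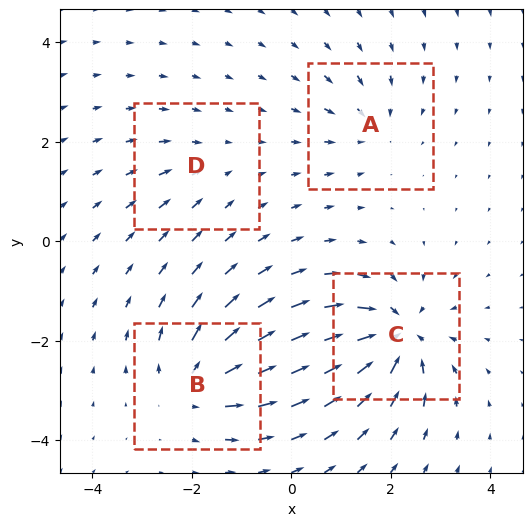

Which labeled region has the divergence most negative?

C

Divergence at each region's feature centre — A: about -4, B: about +6, C: about -8, D: about -2. Region C is most negative.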